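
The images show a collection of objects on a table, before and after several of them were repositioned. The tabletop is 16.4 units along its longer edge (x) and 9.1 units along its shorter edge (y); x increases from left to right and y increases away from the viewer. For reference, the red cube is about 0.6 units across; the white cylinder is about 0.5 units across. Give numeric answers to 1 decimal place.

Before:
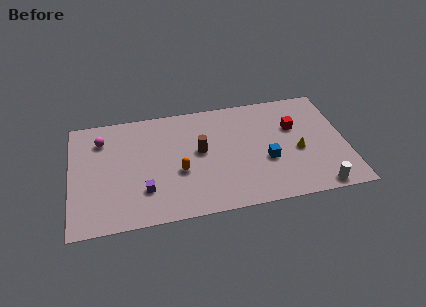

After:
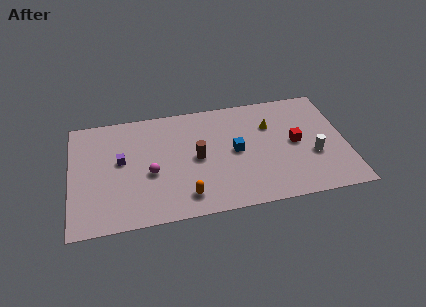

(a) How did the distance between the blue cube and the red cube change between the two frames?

+0.6

They were about 3.0 units apart before and 3.6 after — 0.6 units further apart.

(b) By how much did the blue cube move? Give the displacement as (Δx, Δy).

(-1.8, 1.1)

The blue cube started near (11.6, 3.5) and ended near (9.8, 4.6).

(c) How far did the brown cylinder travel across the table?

0.5

The brown cylinder moved from about (7.7, 5.0) to (7.5, 4.5), a distance of √(0.2² + 0.5²) ≈ 0.5.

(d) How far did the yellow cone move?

2.8

The yellow cone moved from about (13.5, 3.9) to (12.0, 6.3), a distance of √(1.5² + 2.4²) ≈ 2.8.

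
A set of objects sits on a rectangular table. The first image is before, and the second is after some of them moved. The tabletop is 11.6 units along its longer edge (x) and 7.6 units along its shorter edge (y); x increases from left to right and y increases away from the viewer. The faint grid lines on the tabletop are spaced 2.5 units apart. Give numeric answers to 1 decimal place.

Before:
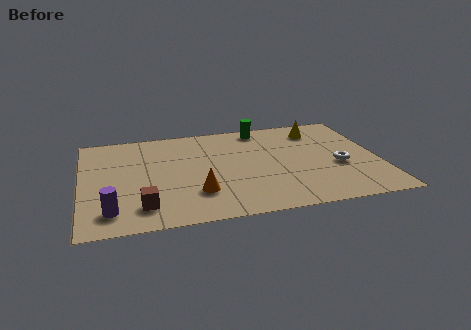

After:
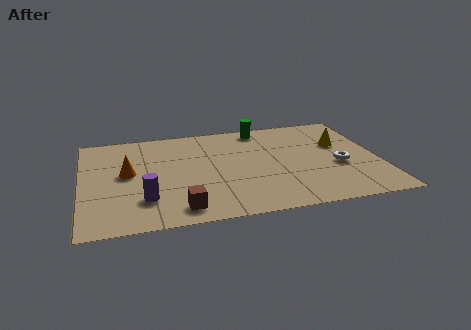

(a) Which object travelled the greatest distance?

the orange cone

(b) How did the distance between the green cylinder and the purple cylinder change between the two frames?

-1.4

Before: roughly 8.1 units apart; after: 6.7. That's 1.4 units closer together.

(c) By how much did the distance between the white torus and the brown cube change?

-1.3

Before: roughly 7.9 units apart; after: 6.6. That's 1.3 units closer together.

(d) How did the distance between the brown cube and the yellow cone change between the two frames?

-1.0

The distance was about 8.5 in the first image and 7.5 in the second, so they moved 1.0 units closer together.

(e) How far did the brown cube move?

1.5

The brown cube moved from about (2.3, 1.5) to (3.7, 1.1), a distance of √(1.4² + 0.4²) ≈ 1.5.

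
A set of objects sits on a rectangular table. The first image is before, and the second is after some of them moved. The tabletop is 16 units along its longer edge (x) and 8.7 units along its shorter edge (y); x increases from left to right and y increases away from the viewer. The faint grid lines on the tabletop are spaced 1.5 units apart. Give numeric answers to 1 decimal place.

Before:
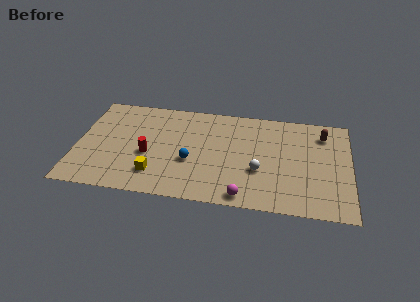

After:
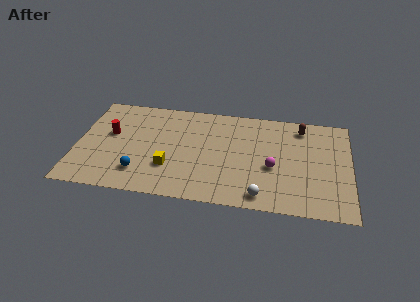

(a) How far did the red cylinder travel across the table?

2.7

The red cylinder was near (4.2, 3.6) before and (1.9, 5.1) after, so it travelled √(2.3² + 1.5²) ≈ 2.7 units.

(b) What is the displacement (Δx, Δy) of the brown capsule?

(-1.3, 0.4)

The brown capsule started near (14.4, 6.9) and ended near (13.1, 7.3).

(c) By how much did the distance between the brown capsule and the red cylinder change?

+0.7

Before: roughly 10.7 units apart; after: 11.4. That's 0.7 units further apart.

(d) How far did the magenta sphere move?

3.1

The magenta sphere moved from about (9.9, 0.9) to (11.5, 3.6), a distance of √(1.6² + 2.7²) ≈ 3.1.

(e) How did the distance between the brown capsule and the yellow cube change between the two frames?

-2.0

Before: roughly 10.9 units apart; after: 8.9. That's 2.0 units closer together.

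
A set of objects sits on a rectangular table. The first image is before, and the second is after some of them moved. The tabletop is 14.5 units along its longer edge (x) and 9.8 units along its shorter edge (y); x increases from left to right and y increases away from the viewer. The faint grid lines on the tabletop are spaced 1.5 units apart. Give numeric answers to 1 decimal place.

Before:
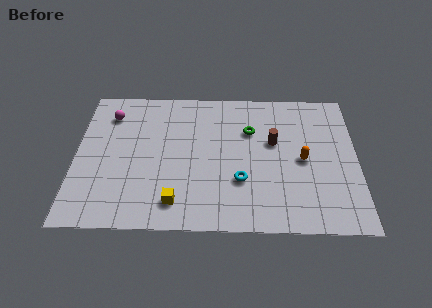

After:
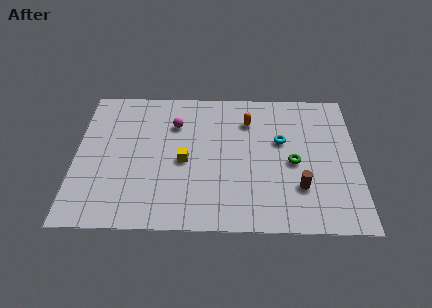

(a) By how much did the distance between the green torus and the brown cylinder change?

+0.3

The distance was about 1.4 in the first image and 1.7 in the second, so they moved 0.3 units further apart.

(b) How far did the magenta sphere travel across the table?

3.5

The magenta sphere was near (1.7, 7.7) before and (5.1, 7.1) after, so it travelled √(3.4² + 0.6²) ≈ 3.5 units.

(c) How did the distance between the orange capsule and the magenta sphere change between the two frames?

-6.6

Before: roughly 10.4 units apart; after: 3.8. That's 6.6 units closer together.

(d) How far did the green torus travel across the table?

3.1

The green torus moved from about (9.0, 6.7) to (11.2, 4.5), a distance of √(2.2² + 2.2²) ≈ 3.1.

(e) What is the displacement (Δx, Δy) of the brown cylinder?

(1.3, -3.1)

The brown cylinder was at about (10.2, 5.9) and moved to about (11.5, 2.8).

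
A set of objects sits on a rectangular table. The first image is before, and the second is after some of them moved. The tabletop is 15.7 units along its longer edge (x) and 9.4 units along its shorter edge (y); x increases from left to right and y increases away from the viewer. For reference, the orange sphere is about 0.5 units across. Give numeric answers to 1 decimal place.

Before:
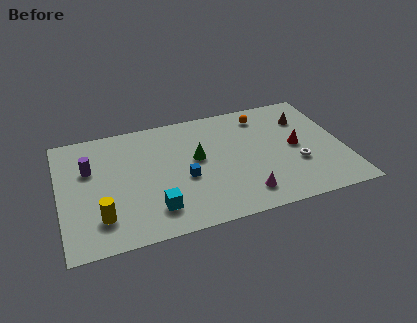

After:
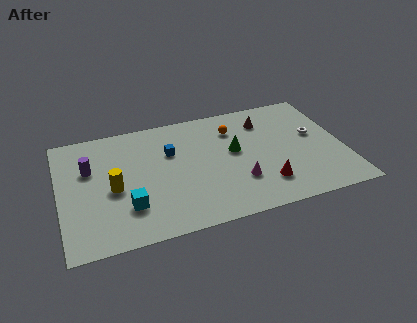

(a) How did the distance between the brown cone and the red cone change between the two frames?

+2.8

The distance was about 2.3 in the first image and 5.1 in the second, so they moved 2.8 units further apart.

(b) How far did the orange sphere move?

1.8

The orange sphere moved from about (11.5, 7.8) to (9.8, 7.1), a distance of √(1.7² + 0.7²) ≈ 1.8.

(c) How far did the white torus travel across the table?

2.4

The white torus was near (13.0, 3.3) before and (14.2, 5.4) after, so it travelled √(1.2² + 2.1²) ≈ 2.4 units.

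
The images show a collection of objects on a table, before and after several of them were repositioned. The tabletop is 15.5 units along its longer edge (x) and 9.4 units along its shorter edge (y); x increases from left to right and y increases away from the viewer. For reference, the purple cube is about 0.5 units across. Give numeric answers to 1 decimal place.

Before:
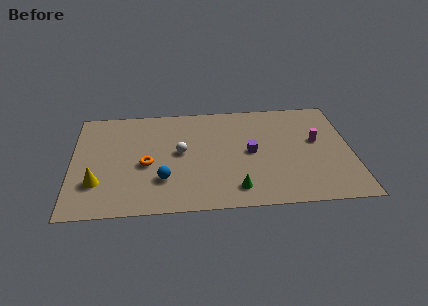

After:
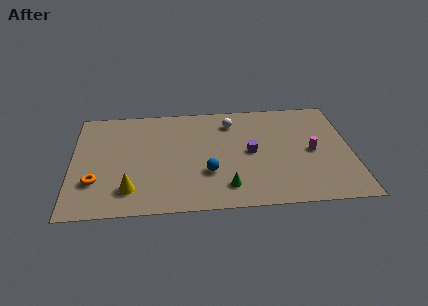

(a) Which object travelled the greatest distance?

the white sphere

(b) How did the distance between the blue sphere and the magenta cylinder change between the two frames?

-3.0

Before: roughly 9.0 units apart; after: 6.0. That's 3.0 units closer together.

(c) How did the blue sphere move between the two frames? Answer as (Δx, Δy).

(2.5, 0.4)

From the two frames, the blue sphere sits at roughly (5.0, 2.7) before and (7.5, 3.1) after.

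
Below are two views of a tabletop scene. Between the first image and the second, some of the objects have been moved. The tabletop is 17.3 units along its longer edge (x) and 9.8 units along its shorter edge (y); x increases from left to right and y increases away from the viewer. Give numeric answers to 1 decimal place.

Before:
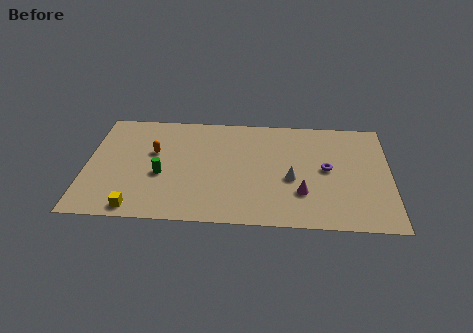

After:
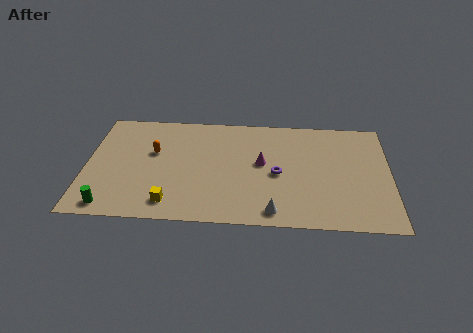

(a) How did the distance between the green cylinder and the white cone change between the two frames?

+1.8

They were about 7.4 units apart before and 9.2 after — 1.8 units further apart.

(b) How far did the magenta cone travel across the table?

3.4

The magenta cone moved from about (12.3, 2.9) to (10.0, 5.4), a distance of √(2.3² + 2.5²) ≈ 3.4.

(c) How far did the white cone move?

3.1

From (11.7, 4.1) to (10.7, 1.2), the white cone covered √(1.0² + 2.9²) ≈ 3.1 units.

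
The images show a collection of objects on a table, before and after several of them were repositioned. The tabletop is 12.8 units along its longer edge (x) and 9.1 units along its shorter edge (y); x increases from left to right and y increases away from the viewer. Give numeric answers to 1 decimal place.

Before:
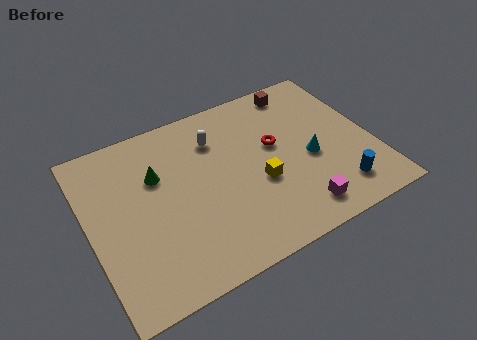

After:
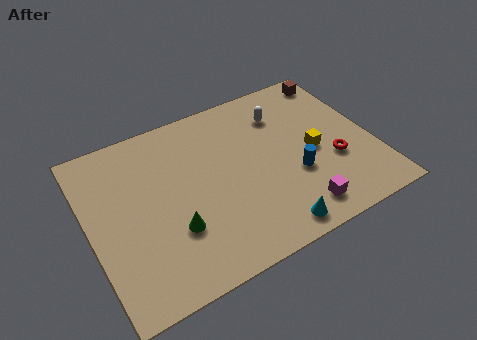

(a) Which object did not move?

the magenta cube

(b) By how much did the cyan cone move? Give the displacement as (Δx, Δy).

(-2.3, -2.9)

The cyan cone started near (9.9, 3.9) and ended near (7.6, 1.0).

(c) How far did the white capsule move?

3.1

The white capsule was near (6.0, 6.8) before and (9.1, 6.9) after, so it travelled √(3.1² + 0.1²) ≈ 3.1 units.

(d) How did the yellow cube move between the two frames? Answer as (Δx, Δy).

(2.6, 0.6)

The yellow cube was at about (7.5, 3.6) and moved to about (10.1, 4.2).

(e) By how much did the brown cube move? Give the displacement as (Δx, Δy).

(1.8, 0.0)

The brown cube started near (10.1, 8.0) and ended near (11.9, 8.0).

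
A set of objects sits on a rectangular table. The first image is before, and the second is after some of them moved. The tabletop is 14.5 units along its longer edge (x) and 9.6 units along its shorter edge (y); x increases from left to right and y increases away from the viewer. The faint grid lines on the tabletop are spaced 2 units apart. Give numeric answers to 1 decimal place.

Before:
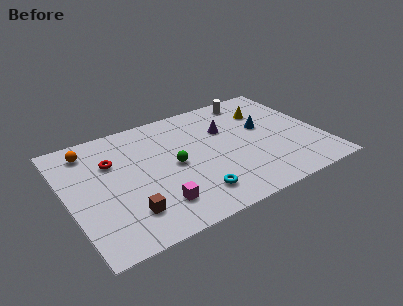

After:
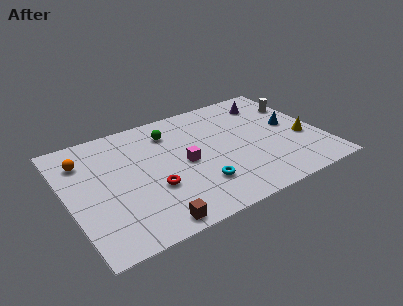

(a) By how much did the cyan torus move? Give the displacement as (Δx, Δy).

(0.4, 0.6)

The cyan torus was at about (6.7, 1.9) and moved to about (7.1, 2.5).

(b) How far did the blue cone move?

1.6

The blue cone moved from about (11.4, 5.6) to (12.9, 5.1), a distance of √(1.5² + 0.5²) ≈ 1.6.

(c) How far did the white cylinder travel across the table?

3.0

The white cylinder moved from about (11.2, 8.4) to (13.7, 6.8), a distance of √(2.5² + 1.6²) ≈ 3.0.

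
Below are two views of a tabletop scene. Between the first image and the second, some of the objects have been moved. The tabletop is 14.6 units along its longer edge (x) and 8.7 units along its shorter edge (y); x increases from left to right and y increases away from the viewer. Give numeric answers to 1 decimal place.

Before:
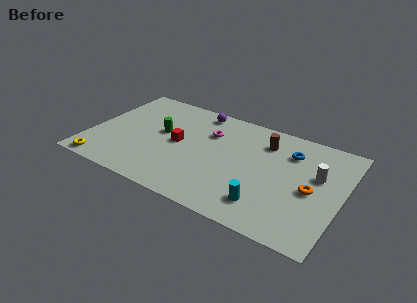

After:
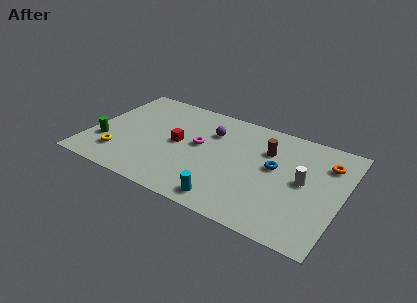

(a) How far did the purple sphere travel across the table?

1.8

From (5.8, 7.7) to (6.8, 6.2), the purple sphere covered √(1.0² + 1.5²) ≈ 1.8 units.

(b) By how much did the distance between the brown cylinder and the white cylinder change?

-0.7

Before: roughly 3.5 units apart; after: 2.8. That's 0.7 units closer together.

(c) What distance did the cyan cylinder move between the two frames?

2.2

The cyan cylinder moved from about (10.6, 1.8) to (8.5, 1.1), a distance of √(2.1² + 0.7²) ≈ 2.2.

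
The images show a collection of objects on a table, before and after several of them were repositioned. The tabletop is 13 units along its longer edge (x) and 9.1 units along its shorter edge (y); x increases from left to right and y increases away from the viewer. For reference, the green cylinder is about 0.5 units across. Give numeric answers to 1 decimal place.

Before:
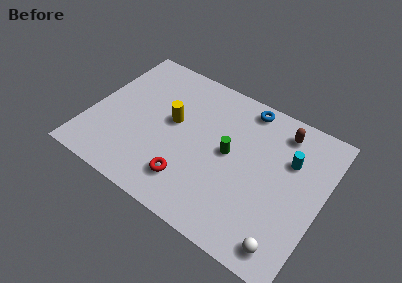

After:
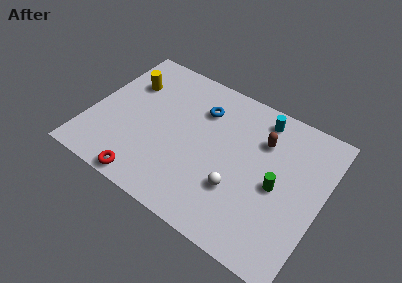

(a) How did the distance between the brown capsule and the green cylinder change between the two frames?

-1.2

The distance was about 3.8 in the first image and 2.6 in the second, so they moved 1.2 units closer together.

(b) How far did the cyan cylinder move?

2.5

The cyan cylinder was near (11.0, 6.1) before and (9.1, 7.8) after, so it travelled √(1.9² + 1.7²) ≈ 2.5 units.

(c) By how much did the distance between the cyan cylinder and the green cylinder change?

+0.4

They were about 3.5 units apart before and 3.9 after — 0.4 units further apart.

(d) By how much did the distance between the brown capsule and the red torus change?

+0.9

The distance was about 7.1 in the first image and 8.0 in the second, so they moved 0.9 units further apart.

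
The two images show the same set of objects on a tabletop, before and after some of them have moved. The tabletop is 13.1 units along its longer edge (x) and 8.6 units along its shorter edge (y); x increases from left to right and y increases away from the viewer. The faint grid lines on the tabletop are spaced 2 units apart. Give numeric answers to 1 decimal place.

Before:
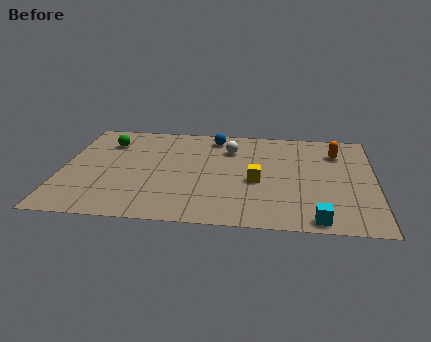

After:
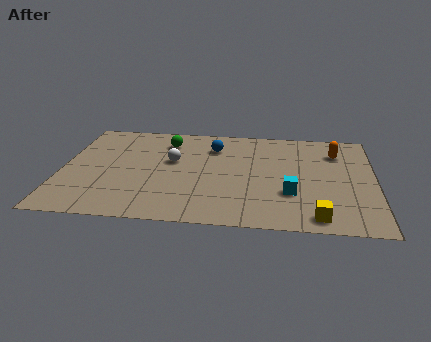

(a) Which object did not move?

the orange capsule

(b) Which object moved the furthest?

the yellow cube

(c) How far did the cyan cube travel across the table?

2.3

The cyan cube moved from about (10.7, 0.8) to (9.6, 2.8), a distance of √(1.1² + 2.0²) ≈ 2.3.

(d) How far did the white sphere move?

2.7

From (7.0, 6.4) to (4.6, 5.1), the white sphere covered √(2.4² + 1.3²) ≈ 2.7 units.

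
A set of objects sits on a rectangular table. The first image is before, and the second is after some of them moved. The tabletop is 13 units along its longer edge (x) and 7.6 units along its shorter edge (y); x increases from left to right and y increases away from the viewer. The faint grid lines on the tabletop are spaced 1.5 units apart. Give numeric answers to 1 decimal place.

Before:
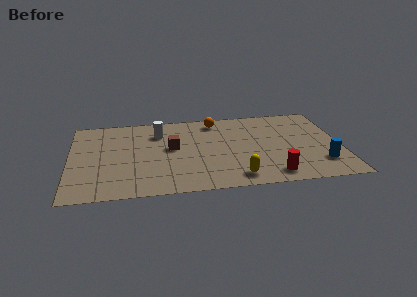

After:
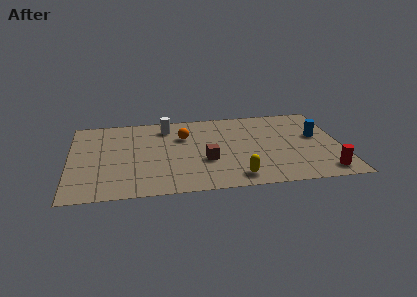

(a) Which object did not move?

the yellow capsule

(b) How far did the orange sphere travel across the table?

2.1

The orange sphere was near (7.1, 6.5) before and (5.5, 5.2) after, so it travelled √(1.6² + 1.3²) ≈ 2.1 units.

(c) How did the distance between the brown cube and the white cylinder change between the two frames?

+2.2

They were about 1.6 units apart before and 3.8 after — 2.2 units further apart.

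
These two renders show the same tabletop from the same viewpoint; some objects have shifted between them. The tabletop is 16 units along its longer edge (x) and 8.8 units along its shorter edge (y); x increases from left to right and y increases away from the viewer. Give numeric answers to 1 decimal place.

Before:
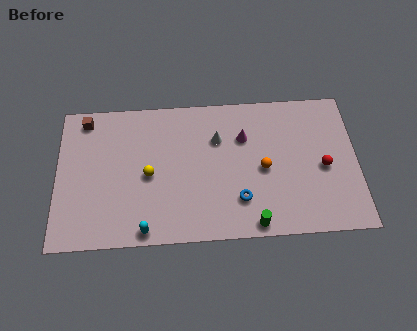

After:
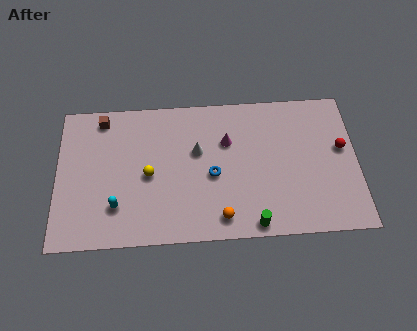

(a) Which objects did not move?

the green cylinder and the yellow sphere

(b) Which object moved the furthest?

the orange sphere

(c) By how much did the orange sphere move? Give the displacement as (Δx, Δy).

(-2.3, -2.8)

The orange sphere was at about (11.0, 4.1) and moved to about (8.7, 1.3).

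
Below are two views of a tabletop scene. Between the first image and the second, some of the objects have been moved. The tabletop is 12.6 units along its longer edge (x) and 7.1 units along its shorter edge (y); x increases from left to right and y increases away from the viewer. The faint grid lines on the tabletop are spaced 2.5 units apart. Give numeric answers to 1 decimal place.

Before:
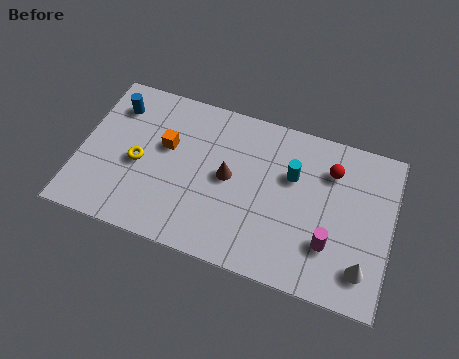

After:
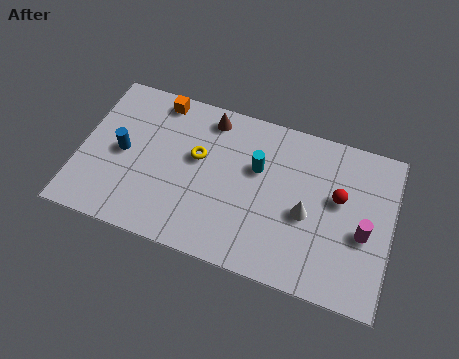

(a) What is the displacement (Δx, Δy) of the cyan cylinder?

(-1.4, -0.1)

The cyan cylinder was at about (8.5, 4.6) and moved to about (7.1, 4.5).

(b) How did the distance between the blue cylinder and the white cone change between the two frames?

-3.6

They were about 11.1 units apart before and 7.5 after — 3.6 units closer together.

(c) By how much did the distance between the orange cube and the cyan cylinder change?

-0.5

Before: roughly 5.1 units apart; after: 4.6. That's 0.5 units closer together.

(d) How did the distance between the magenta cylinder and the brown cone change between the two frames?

+2.7

The distance was about 4.5 in the first image and 7.2 in the second, so they moved 2.7 units further apart.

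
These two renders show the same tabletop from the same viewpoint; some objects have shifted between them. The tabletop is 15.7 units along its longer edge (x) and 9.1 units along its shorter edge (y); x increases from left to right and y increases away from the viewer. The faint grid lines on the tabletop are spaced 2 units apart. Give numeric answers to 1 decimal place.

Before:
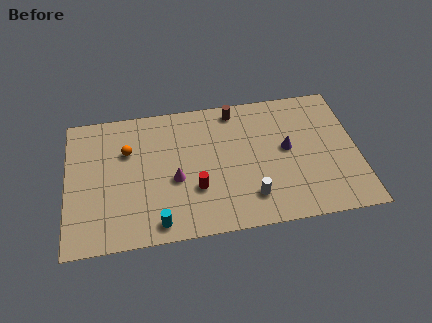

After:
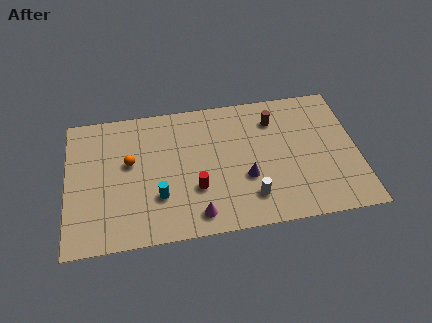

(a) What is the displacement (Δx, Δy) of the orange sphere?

(0.1, -0.8)

From the two frames, the orange sphere sits at roughly (3.3, 6.1) before and (3.4, 5.3) after.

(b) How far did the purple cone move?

2.8

From (11.9, 4.9) to (9.6, 3.3), the purple cone covered √(2.3² + 1.6²) ≈ 2.8 units.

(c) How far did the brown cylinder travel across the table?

2.3

The brown cylinder moved from about (9.2, 8.0) to (11.3, 7.0), a distance of √(2.1² + 1.0²) ≈ 2.3.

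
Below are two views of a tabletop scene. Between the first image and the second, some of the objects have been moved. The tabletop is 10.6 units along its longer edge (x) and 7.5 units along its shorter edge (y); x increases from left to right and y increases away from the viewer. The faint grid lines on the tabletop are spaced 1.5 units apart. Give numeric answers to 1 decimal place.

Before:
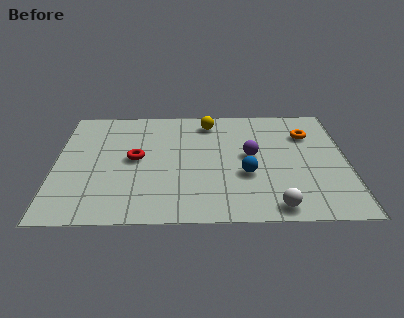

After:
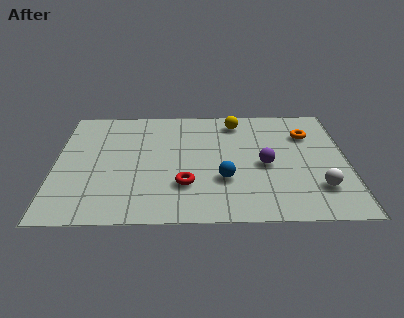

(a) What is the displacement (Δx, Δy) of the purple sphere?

(0.5, -0.6)

The purple sphere started near (7.1, 4.0) and ended near (7.6, 3.4).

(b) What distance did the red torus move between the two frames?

2.5

From (2.9, 3.9) to (4.7, 2.2), the red torus covered √(1.8² + 1.7²) ≈ 2.5 units.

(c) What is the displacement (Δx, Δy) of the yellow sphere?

(1.0, 0.0)

The yellow sphere started near (5.6, 6.3) and ended near (6.6, 6.3).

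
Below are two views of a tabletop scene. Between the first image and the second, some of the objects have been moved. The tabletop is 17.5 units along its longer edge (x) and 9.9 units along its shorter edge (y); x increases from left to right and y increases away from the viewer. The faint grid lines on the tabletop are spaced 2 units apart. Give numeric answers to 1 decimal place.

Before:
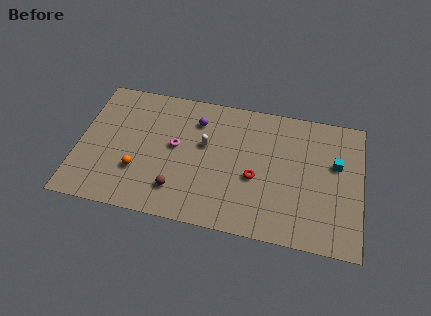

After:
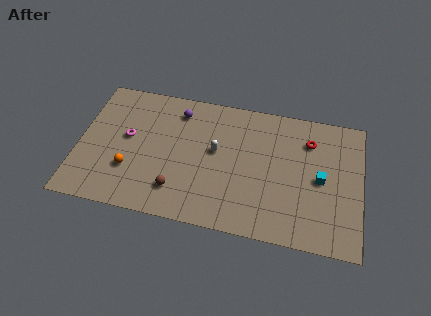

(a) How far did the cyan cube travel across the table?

1.6

The cyan cube moved from about (15.9, 6.1) to (15.0, 4.8), a distance of √(0.9² + 1.3²) ≈ 1.6.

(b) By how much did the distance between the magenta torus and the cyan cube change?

+2.1

They were about 9.9 units apart before and 12.0 after — 2.1 units further apart.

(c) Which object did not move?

the brown sphere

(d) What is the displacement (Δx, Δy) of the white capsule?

(0.7, -0.3)

The white capsule started near (7.8, 5.9) and ended near (8.5, 5.6).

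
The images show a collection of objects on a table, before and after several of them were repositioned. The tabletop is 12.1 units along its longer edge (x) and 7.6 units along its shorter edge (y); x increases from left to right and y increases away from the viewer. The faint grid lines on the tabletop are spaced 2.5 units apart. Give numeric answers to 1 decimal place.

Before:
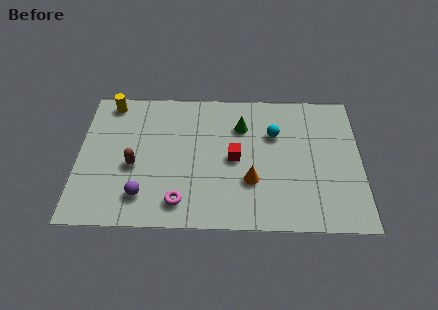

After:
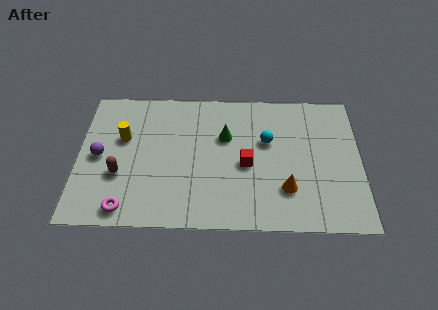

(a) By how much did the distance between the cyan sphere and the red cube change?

-0.6

They were about 2.2 units apart before and 1.6 after — 0.6 units closer together.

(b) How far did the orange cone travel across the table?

1.6

The orange cone moved from about (7.4, 2.5) to (8.9, 2.1), a distance of √(1.5² + 0.4²) ≈ 1.6.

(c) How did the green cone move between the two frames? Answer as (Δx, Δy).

(-0.7, -0.6)

The green cone started near (7.0, 5.5) and ended near (6.3, 4.9).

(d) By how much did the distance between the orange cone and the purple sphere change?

+3.5

The distance was about 4.7 in the first image and 8.2 in the second, so they moved 3.5 units further apart.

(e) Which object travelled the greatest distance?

the purple sphere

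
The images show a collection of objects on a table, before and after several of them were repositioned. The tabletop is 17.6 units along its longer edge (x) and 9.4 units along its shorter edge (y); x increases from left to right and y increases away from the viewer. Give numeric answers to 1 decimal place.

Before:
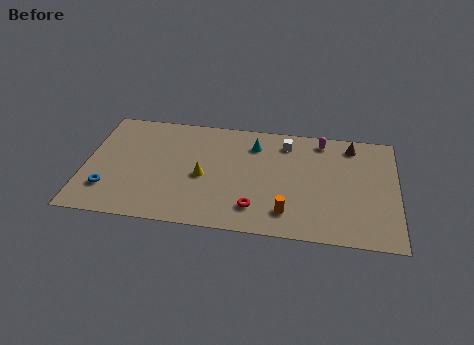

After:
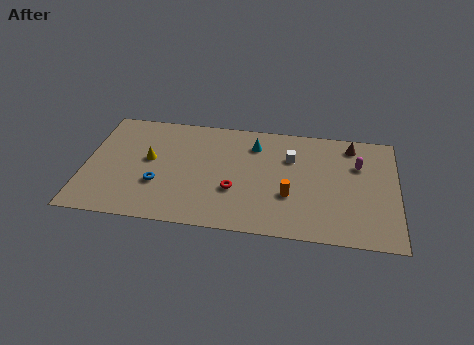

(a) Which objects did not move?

the cyan cone and the brown cone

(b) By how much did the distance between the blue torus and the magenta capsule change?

-1.6

Before: roughly 13.2 units apart; after: 11.6. That's 1.6 units closer together.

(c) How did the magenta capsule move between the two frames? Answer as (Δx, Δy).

(2.1, -1.8)

From the two frames, the magenta capsule sits at roughly (13.3, 8.2) before and (15.4, 6.4) after.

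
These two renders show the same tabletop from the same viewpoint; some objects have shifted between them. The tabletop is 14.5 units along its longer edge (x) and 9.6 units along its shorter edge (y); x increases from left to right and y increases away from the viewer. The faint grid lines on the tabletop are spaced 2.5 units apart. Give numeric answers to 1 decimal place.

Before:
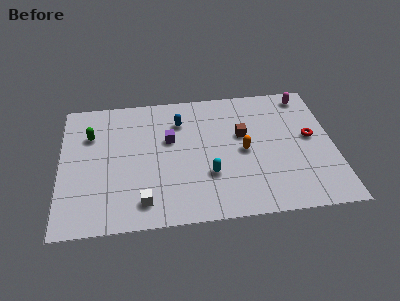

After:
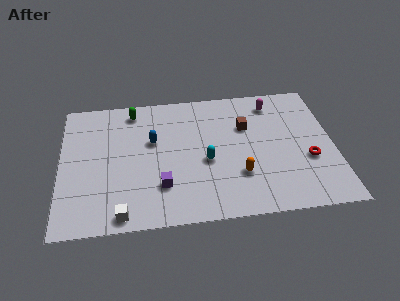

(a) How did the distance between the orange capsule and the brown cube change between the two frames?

+2.3

The distance was about 1.2 in the first image and 3.5 in the second, so they moved 2.3 units further apart.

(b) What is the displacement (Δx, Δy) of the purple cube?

(-0.5, -3.3)

From the two frames, the purple cube sits at roughly (5.8, 5.9) before and (5.3, 2.6) after.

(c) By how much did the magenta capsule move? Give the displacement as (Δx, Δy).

(-1.8, -0.4)

The magenta capsule was at about (13.2, 8.4) and moved to about (11.4, 8.0).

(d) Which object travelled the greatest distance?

the purple cube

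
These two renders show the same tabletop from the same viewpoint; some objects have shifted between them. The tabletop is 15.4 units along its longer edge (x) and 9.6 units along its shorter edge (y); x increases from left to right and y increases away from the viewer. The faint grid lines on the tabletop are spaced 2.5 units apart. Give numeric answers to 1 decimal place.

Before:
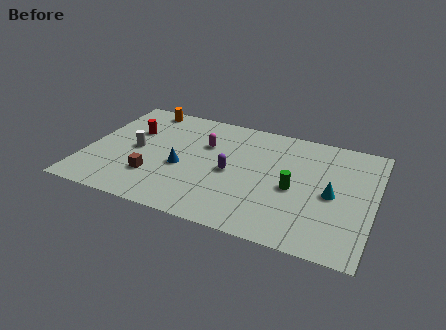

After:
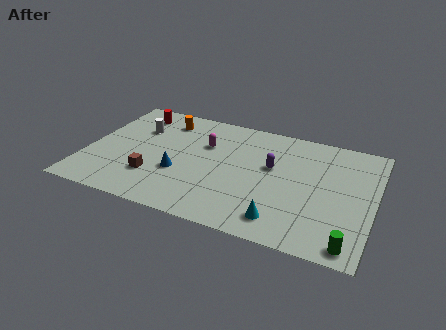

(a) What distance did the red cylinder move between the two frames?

1.7

The red cylinder was near (2.2, 6.3) before and (2.1, 8.0) after, so it travelled √(0.1² + 1.7²) ≈ 1.7 units.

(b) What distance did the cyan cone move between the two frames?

3.8

The cyan cone was near (13.2, 4.5) before and (10.8, 1.6) after, so it travelled √(2.4² + 2.9²) ≈ 3.8 units.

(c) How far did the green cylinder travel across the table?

4.6

From (11.2, 4.3) to (14.4, 1.0), the green cylinder covered √(3.2² + 3.3²) ≈ 4.6 units.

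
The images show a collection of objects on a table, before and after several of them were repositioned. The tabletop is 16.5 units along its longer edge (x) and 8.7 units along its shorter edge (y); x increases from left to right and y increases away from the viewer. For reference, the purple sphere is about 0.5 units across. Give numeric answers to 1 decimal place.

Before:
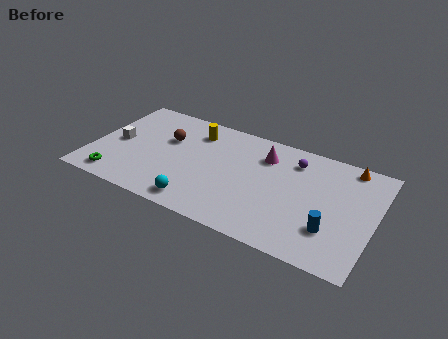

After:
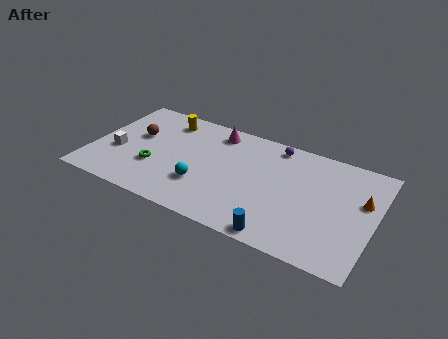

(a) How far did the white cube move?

0.8

From (1.4, 4.2) to (1.5, 3.4), the white cube covered √(0.1² + 0.8²) ≈ 0.8 units.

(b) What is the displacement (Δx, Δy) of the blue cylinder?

(-2.7, -1.7)

The blue cylinder was at about (14.2, 2.5) and moved to about (11.5, 0.8).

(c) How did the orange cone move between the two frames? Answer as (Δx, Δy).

(1.0, -2.4)

The orange cone started near (14.7, 7.8) and ended near (15.7, 5.4).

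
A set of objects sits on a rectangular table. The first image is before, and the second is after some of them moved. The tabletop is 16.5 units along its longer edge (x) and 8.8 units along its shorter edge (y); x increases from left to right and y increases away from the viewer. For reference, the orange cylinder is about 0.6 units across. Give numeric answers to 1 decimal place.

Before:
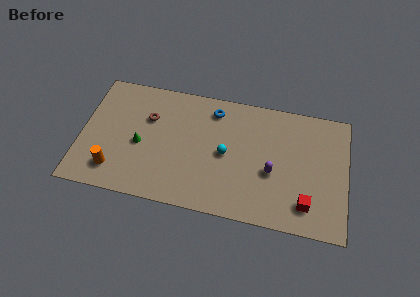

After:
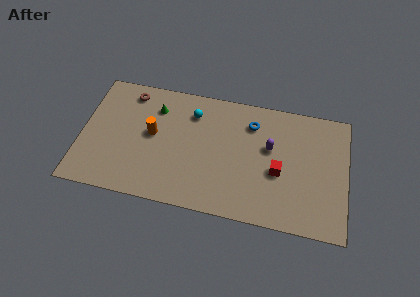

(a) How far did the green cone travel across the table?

2.9

The green cone was near (3.7, 3.9) before and (4.5, 6.7) after, so it travelled √(0.8² + 2.8²) ≈ 2.9 units.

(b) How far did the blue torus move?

2.5

The blue torus was near (8.1, 7.3) before and (10.5, 6.8) after, so it travelled √(2.4² + 0.5²) ≈ 2.5 units.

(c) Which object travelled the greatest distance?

the orange cylinder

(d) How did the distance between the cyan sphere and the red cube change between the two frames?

+0.6

Before: roughly 5.7 units apart; after: 6.3. That's 0.6 units further apart.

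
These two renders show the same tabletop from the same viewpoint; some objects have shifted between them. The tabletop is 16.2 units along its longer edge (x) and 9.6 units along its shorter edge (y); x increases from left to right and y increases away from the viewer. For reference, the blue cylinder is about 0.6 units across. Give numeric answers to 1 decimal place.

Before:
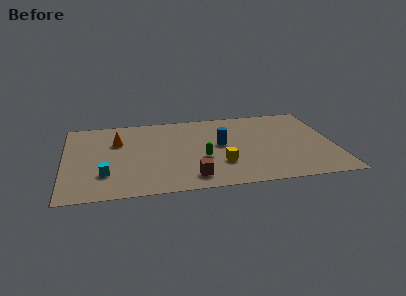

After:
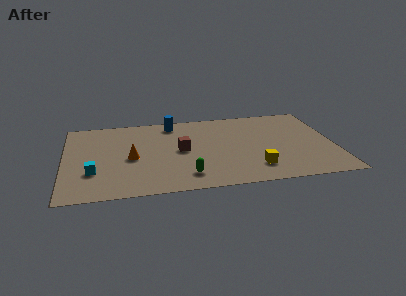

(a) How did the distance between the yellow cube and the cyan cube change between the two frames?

+2.7

Before: roughly 6.9 units apart; after: 9.6. That's 2.7 units further apart.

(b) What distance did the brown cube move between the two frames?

3.3

The brown cube moved from about (7.5, 1.6) to (7.0, 4.9), a distance of √(0.5² + 3.3²) ≈ 3.3.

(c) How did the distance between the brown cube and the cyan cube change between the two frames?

+0.4

The distance was about 5.2 in the first image and 5.6 in the second, so they moved 0.4 units further apart.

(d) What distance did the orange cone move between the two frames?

2.2

The orange cone was near (3.2, 6.5) before and (4.0, 4.4) after, so it travelled √(0.8² + 2.1²) ≈ 2.2 units.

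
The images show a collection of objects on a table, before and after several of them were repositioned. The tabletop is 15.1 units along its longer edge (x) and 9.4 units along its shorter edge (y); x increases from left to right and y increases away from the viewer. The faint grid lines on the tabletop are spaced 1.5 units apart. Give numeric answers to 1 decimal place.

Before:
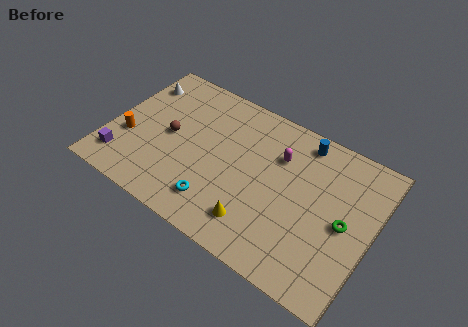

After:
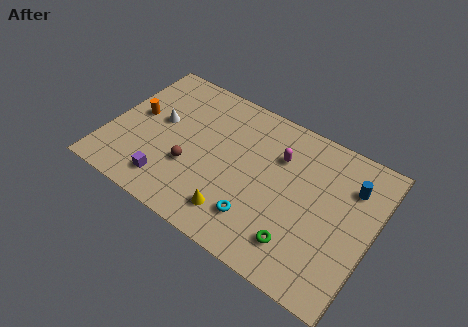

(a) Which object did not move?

the magenta capsule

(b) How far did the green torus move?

3.3

From (13.6, 4.5) to (11.4, 2.0), the green torus covered √(2.2² + 2.5²) ≈ 3.3 units.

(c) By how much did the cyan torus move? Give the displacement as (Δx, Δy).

(2.3, 0.3)

The cyan torus started near (6.7, 1.9) and ended near (9.0, 2.2).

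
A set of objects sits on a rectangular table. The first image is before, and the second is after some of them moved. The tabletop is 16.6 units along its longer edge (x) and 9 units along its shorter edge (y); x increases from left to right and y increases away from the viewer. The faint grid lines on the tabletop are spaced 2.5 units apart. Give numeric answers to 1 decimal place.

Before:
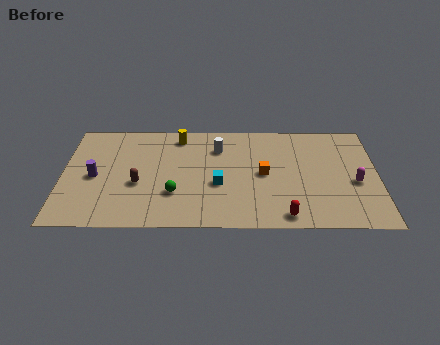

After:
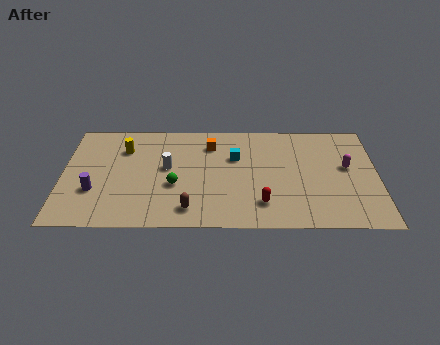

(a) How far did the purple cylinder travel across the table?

1.2

The purple cylinder moved from about (1.7, 4.2) to (1.7, 3.0), a distance of √(0.0² + 1.2²) ≈ 1.2.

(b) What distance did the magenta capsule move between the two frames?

1.4

From (15.4, 3.8) to (15.0, 5.1), the magenta capsule covered √(0.4² + 1.3²) ≈ 1.4 units.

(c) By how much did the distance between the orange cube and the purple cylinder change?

-1.6

They were about 8.9 units apart before and 7.3 after — 1.6 units closer together.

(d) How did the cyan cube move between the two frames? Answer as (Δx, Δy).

(0.9, 2.3)

The cyan cube started near (8.2, 3.6) and ended near (9.1, 5.9).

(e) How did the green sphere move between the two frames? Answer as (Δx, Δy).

(0.0, 0.7)

The green sphere was at about (5.9, 2.8) and moved to about (5.9, 3.5).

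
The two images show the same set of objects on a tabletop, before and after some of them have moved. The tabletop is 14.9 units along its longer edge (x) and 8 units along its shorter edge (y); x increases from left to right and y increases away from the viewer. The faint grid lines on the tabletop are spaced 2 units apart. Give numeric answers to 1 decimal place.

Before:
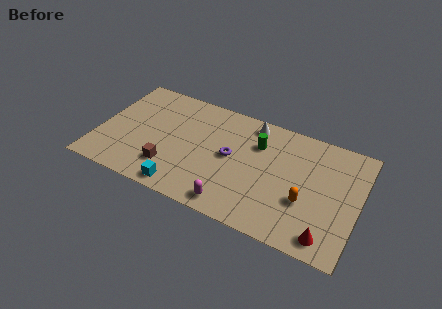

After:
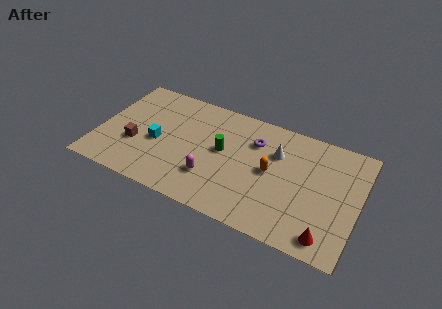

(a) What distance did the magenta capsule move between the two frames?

1.9

The magenta capsule was near (8.1, 1.0) before and (6.7, 2.3) after, so it travelled √(1.4² + 1.3²) ≈ 1.9 units.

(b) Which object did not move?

the red cone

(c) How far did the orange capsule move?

2.4

The orange capsule moved from about (12.0, 2.9) to (9.9, 4.1), a distance of √(2.1² + 1.2²) ≈ 2.4.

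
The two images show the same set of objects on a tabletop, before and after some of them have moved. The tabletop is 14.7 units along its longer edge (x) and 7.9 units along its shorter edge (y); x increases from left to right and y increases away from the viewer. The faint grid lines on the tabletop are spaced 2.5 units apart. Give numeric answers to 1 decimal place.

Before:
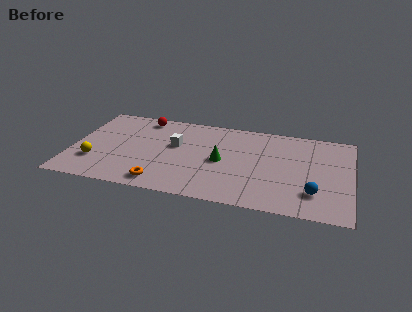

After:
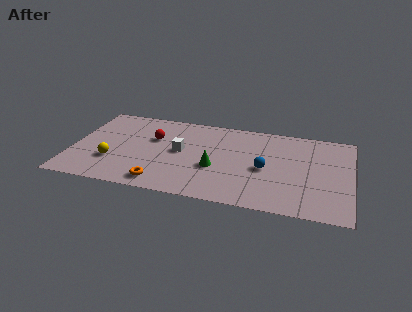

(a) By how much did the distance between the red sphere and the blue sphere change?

-4.3

The distance was about 10.5 in the first image and 6.2 in the second, so they moved 4.3 units closer together.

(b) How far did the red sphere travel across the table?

1.9

The red sphere moved from about (3.5, 6.9) to (4.2, 5.1), a distance of √(0.7² + 1.8²) ≈ 1.9.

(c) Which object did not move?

the orange torus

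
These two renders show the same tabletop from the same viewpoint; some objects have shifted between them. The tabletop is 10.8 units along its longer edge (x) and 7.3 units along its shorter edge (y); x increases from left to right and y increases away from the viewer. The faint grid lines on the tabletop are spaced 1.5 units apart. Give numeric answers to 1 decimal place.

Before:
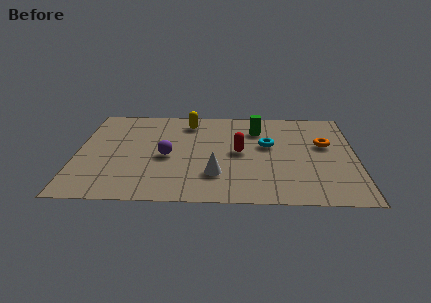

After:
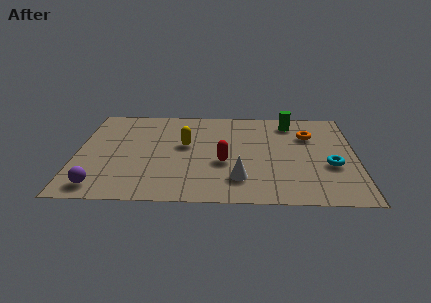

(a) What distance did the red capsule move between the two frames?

1.0

From (6.3, 3.7) to (5.7, 2.9), the red capsule covered √(0.6² + 0.8²) ≈ 1.0 units.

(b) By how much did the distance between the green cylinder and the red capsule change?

+2.2

They were about 1.9 units apart before and 4.1 after — 2.2 units further apart.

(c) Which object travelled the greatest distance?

the purple sphere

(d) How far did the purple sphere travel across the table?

3.4

The purple sphere was near (3.5, 3.3) before and (1.0, 1.0) after, so it travelled √(2.5² + 2.3²) ≈ 3.4 units.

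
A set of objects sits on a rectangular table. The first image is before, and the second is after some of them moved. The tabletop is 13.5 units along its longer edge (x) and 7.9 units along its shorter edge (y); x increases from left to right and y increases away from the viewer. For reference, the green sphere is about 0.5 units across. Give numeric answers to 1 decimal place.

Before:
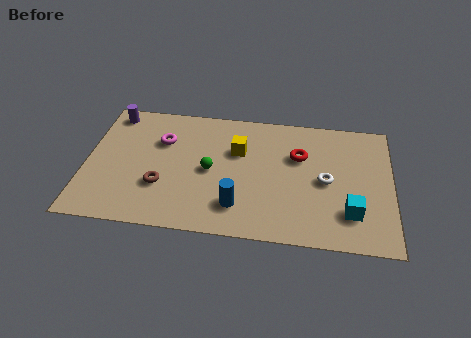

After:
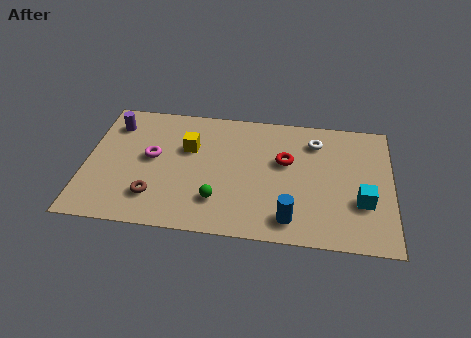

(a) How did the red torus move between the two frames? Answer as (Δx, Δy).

(-0.6, -0.4)

From the two frames, the red torus sits at roughly (9.4, 5.2) before and (8.8, 4.8) after.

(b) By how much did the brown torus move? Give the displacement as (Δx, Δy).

(-0.3, -0.7)

The brown torus was at about (3.4, 2.6) and moved to about (3.1, 1.9).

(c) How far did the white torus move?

2.5

From (10.6, 3.8) to (10.1, 6.2), the white torus covered √(0.5² + 2.4²) ≈ 2.5 units.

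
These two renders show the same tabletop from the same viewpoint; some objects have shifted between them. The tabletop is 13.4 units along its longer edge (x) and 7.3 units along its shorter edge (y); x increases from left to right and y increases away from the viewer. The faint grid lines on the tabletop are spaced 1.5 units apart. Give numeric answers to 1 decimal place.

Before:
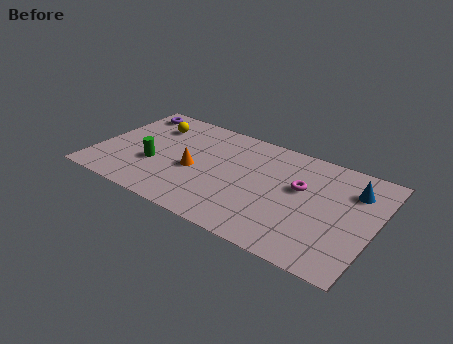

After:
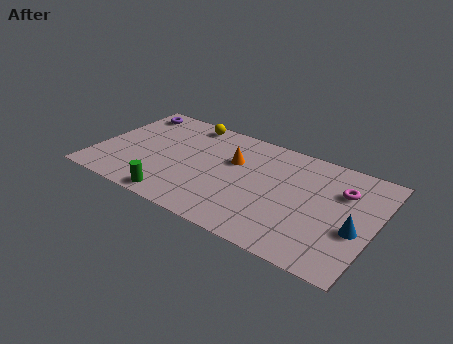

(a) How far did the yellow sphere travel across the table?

1.9

From (2.3, 5.5) to (3.9, 6.5), the yellow sphere covered √(1.6² + 1.0²) ≈ 1.9 units.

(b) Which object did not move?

the purple torus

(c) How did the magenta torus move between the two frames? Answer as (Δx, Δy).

(1.9, 0.7)

The magenta torus started near (9.8, 4.4) and ended near (11.7, 5.1).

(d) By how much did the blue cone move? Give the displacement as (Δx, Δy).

(0.4, -2.5)

From the two frames, the blue cone sits at roughly (12.2, 5.4) before and (12.6, 2.9) after.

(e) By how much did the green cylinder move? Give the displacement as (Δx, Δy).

(1.4, -1.9)

The green cylinder started near (2.9, 2.7) and ended near (4.3, 0.8).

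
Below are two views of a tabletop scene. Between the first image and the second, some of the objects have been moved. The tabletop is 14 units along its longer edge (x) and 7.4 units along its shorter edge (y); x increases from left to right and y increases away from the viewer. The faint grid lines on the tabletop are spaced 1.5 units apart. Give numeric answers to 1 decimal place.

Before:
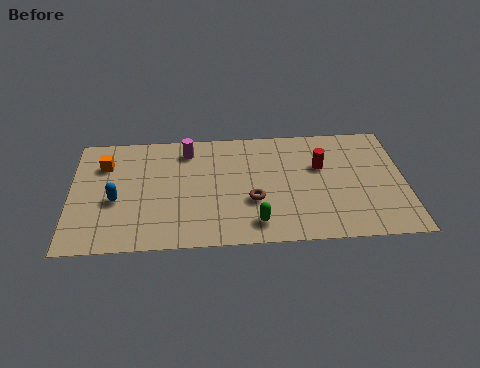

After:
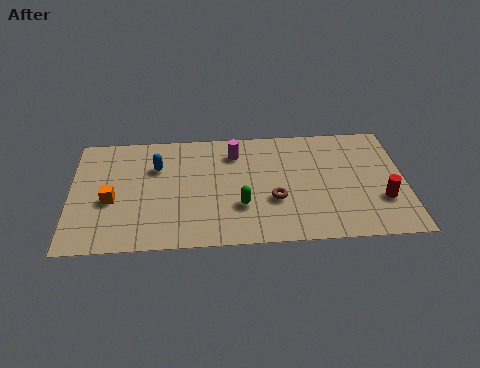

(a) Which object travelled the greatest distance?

the red cylinder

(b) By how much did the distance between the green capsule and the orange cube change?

-2.1

Before: roughly 7.5 units apart; after: 5.4. That's 2.1 units closer together.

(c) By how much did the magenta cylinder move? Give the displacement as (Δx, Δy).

(2.0, -0.3)

The magenta cylinder was at about (4.9, 6.1) and moved to about (6.9, 5.8).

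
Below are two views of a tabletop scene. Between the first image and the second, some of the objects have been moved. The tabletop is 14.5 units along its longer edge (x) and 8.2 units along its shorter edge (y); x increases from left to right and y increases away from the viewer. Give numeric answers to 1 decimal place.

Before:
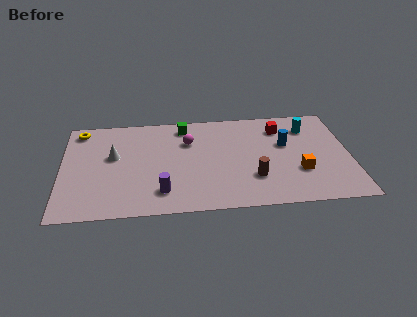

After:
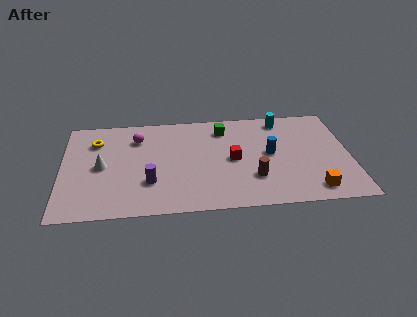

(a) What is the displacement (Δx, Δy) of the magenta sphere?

(-2.6, 0.5)

From the two frames, the magenta sphere sits at roughly (6.4, 5.7) before and (3.8, 6.2) after.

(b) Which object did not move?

the brown cylinder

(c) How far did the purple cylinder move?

1.0

The purple cylinder was near (5.0, 1.7) before and (4.4, 2.5) after, so it travelled √(0.6² + 0.8²) ≈ 1.0 units.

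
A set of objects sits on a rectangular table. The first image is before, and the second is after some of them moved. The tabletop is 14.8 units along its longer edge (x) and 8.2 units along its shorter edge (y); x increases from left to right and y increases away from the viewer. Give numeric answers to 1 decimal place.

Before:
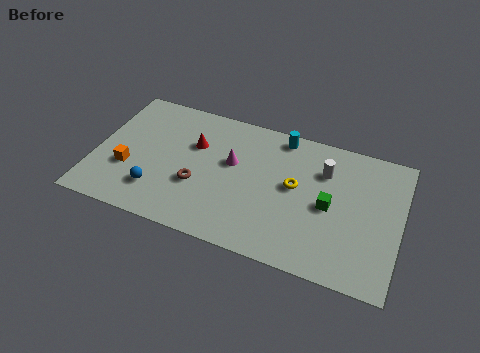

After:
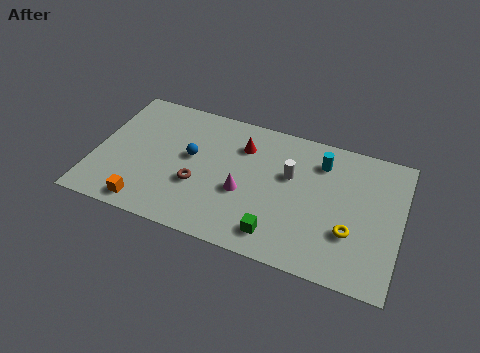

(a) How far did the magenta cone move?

1.7

From (6.6, 4.9) to (7.3, 3.3), the magenta cone covered √(0.7² + 1.6²) ≈ 1.7 units.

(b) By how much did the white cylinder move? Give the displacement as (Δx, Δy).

(-1.6, -0.8)

The white cylinder was at about (11.0, 5.9) and moved to about (9.4, 5.1).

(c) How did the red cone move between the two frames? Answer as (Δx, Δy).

(2.3, 0.7)

The red cone started near (4.7, 5.4) and ended near (7.0, 6.1).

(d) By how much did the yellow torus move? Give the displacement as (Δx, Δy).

(2.8, -1.8)

The yellow torus started near (9.7, 4.5) and ended near (12.5, 2.7).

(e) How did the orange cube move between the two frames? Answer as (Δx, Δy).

(1.1, -1.9)

The orange cube was at about (1.7, 2.9) and moved to about (2.8, 1.0).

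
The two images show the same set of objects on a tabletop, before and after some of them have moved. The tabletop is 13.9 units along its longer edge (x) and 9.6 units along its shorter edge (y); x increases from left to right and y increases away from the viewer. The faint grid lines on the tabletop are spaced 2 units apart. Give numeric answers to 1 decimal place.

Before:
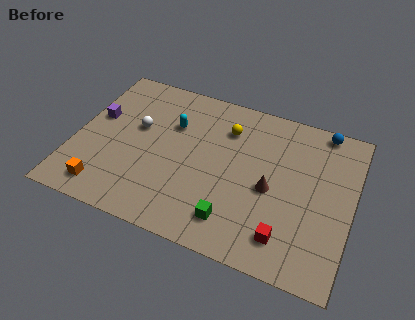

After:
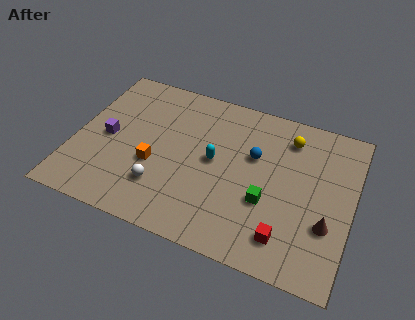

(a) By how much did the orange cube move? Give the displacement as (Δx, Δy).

(2.2, 2.3)

From the two frames, the orange cube sits at roughly (1.9, 1.4) before and (4.1, 3.7) after.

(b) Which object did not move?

the red cube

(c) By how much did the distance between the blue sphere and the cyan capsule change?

-5.6

Before: roughly 7.7 units apart; after: 2.1. That's 5.6 units closer together.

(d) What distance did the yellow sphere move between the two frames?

3.1

From (7.4, 7.2) to (10.5, 7.7), the yellow sphere covered √(3.1² + 0.5²) ≈ 3.1 units.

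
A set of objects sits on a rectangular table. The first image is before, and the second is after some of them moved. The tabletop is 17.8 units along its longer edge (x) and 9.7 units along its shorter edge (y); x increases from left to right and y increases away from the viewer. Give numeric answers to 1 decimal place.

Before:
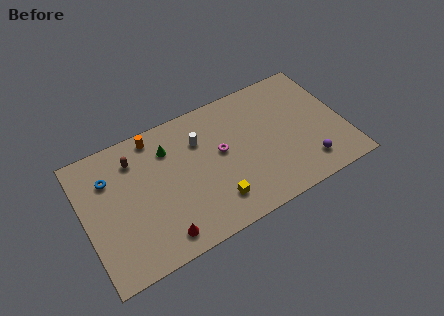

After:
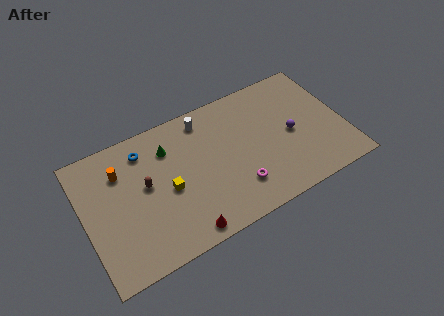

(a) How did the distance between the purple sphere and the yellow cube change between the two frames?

+2.2

They were about 6.4 units apart before and 8.6 after — 2.2 units further apart.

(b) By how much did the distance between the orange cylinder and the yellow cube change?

-3.3

Before: roughly 7.3 units apart; after: 4.0. That's 3.3 units closer together.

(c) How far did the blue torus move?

2.7

The blue torus moved from about (1.9, 7.0) to (4.4, 7.9), a distance of √(2.5² + 0.9²) ≈ 2.7.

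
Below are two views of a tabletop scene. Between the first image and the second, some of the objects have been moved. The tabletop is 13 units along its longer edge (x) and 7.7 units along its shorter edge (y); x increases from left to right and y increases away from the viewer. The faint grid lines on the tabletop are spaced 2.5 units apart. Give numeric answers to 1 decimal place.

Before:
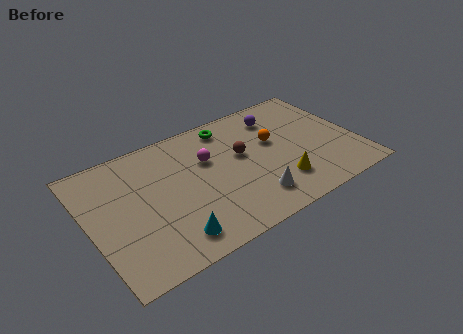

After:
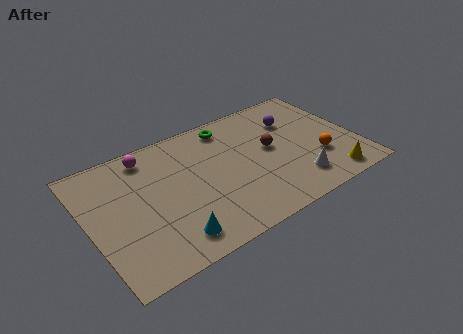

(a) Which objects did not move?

the green torus and the cyan cone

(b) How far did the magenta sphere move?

3.1

From (5.9, 5.0) to (3.2, 6.6), the magenta sphere covered √(2.7² + 1.6²) ≈ 3.1 units.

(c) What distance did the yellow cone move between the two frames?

2.6

From (8.9, 1.9) to (11.3, 1.0), the yellow cone covered √(2.4² + 0.9²) ≈ 2.6 units.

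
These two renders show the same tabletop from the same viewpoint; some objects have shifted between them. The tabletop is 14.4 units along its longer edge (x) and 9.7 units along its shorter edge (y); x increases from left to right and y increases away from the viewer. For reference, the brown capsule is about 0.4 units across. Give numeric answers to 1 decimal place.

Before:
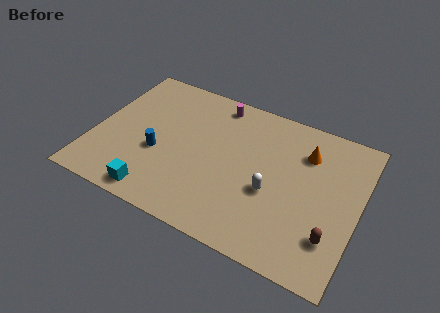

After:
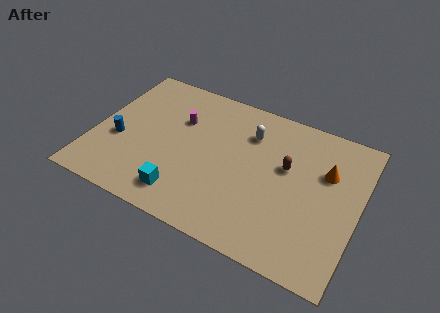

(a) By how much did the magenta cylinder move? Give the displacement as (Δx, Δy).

(-1.8, -2.0)

The magenta cylinder started near (6.2, 8.5) and ended near (4.4, 6.5).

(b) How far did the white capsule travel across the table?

3.7

From (9.8, 3.9) to (8.2, 7.2), the white capsule covered √(1.6² + 3.3²) ≈ 3.7 units.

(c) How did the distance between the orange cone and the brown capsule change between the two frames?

-2.9

Before: roughly 5.1 units apart; after: 2.2. That's 2.9 units closer together.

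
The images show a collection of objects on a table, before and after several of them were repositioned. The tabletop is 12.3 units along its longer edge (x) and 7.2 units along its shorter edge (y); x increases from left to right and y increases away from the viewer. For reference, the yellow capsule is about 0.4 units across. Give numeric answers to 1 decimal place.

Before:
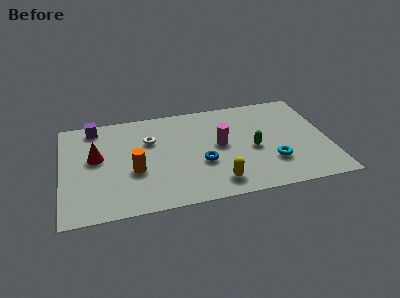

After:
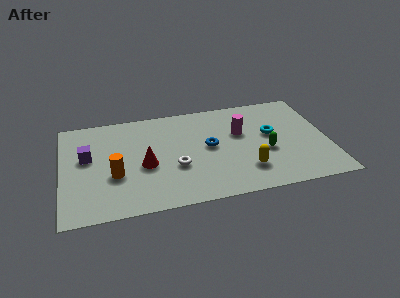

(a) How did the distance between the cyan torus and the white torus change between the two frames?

-1.4

Before: roughly 6.1 units apart; after: 4.7. That's 1.4 units closer together.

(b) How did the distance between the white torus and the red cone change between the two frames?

-1.1

The distance was about 2.6 in the first image and 1.5 in the second, so they moved 1.1 units closer together.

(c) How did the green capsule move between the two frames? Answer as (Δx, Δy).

(0.6, -0.3)

The green capsule was at about (8.8, 3.2) and moved to about (9.4, 2.9).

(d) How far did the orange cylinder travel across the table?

0.9

The orange cylinder moved from about (3.3, 2.8) to (2.4, 2.7), a distance of √(0.9² + 0.1²) ≈ 0.9.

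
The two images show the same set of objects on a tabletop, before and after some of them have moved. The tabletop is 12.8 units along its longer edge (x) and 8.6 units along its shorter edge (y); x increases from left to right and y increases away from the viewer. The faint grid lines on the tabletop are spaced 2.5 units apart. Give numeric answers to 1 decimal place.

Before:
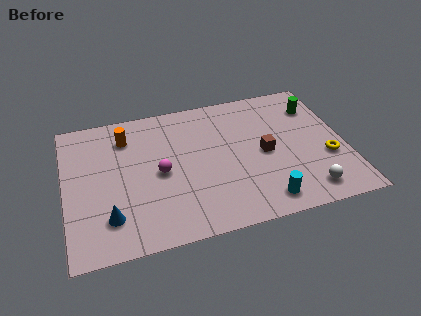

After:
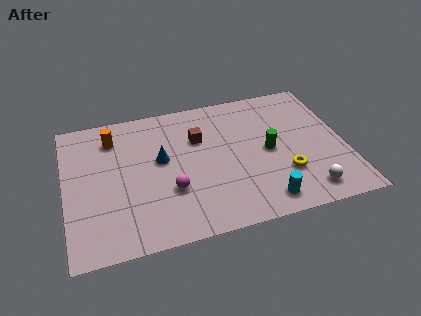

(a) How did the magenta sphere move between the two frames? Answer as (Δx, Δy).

(0.4, -1.2)

The magenta sphere was at about (4.3, 4.1) and moved to about (4.7, 2.9).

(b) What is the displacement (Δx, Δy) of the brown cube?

(-2.9, 1.7)

The brown cube was at about (9.1, 4.1) and moved to about (6.2, 5.8).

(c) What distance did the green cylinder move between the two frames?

3.3

The green cylinder moved from about (11.7, 6.5) to (9.3, 4.2), a distance of √(2.4² + 2.3²) ≈ 3.3.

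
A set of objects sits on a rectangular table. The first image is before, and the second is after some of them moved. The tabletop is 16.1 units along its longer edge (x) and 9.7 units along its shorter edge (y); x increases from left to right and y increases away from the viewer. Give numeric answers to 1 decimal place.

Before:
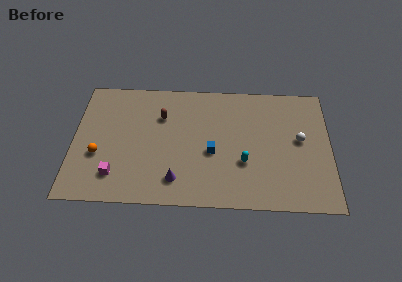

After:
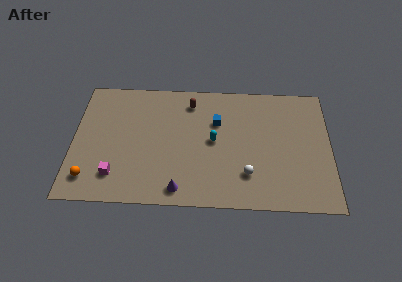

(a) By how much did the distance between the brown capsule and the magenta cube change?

+2.0

They were about 5.5 units apart before and 7.5 after — 2.0 units further apart.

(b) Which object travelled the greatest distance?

the white sphere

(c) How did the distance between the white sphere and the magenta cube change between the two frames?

-3.7

The distance was about 11.9 in the first image and 8.2 in the second, so they moved 3.7 units closer together.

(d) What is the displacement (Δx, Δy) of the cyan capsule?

(-1.9, 1.6)

From the two frames, the cyan capsule sits at roughly (10.7, 3.4) before and (8.8, 5.0) after.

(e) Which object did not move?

the magenta cube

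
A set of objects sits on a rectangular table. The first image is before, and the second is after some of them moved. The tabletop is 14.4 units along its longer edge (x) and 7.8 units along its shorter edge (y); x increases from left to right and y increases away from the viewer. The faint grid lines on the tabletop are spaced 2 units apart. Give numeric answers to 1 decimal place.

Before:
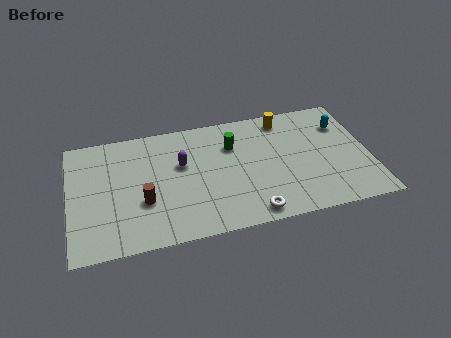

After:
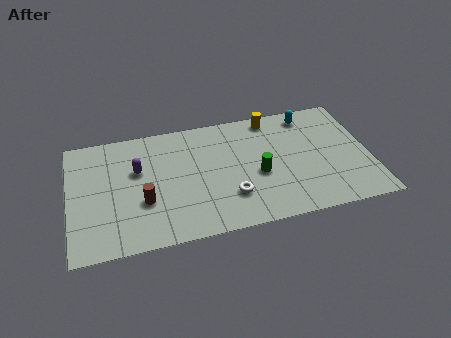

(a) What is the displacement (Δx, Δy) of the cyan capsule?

(-1.6, 1.0)

The cyan capsule started near (13.3, 5.7) and ended near (11.7, 6.7).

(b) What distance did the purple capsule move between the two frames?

2.1

From (5.4, 4.8) to (3.3, 4.9), the purple capsule covered √(2.1² + 0.1²) ≈ 2.1 units.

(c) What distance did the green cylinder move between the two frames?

2.5

From (7.9, 5.5) to (9.0, 3.3), the green cylinder covered √(1.1² + 2.2²) ≈ 2.5 units.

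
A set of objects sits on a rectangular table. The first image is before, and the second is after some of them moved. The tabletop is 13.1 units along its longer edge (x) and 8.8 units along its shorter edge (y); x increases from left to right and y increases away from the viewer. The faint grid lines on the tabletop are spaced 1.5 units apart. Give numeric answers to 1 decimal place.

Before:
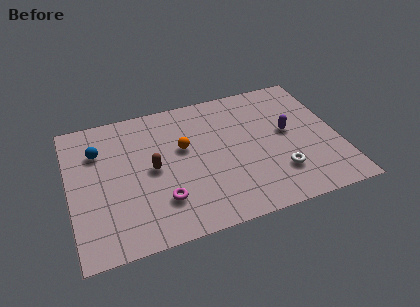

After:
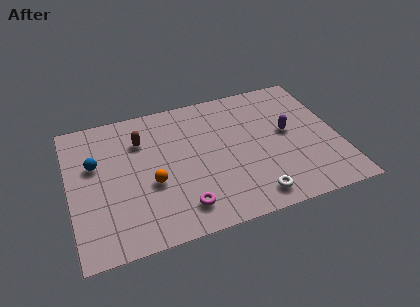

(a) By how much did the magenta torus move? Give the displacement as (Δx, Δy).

(0.9, -0.7)

The magenta torus was at about (4.3, 2.3) and moved to about (5.2, 1.6).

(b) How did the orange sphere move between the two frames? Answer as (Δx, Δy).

(-1.7, -1.8)

The orange sphere was at about (5.6, 5.3) and moved to about (3.9, 3.5).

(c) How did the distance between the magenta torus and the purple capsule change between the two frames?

-0.5

They were about 6.9 units apart before and 6.4 after — 0.5 units closer together.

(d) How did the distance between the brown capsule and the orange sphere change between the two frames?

+1.1

They were about 1.8 units apart before and 2.9 after — 1.1 units further apart.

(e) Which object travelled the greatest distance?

the orange sphere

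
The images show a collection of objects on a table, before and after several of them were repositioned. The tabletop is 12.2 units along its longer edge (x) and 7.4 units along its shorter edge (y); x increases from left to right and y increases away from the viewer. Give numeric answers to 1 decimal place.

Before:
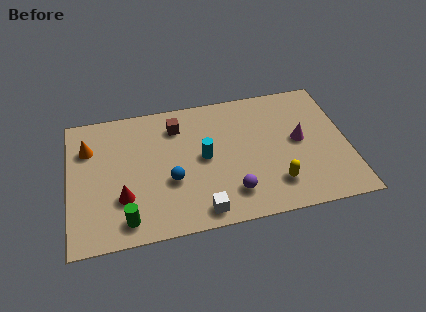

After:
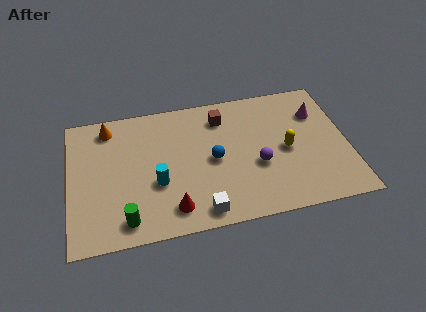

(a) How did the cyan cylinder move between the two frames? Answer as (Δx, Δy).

(-2.1, -1.0)

The cyan cylinder was at about (5.9, 3.8) and moved to about (3.8, 2.8).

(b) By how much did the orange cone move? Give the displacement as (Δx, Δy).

(0.9, 1.0)

From the two frames, the orange cone sits at roughly (0.9, 5.3) before and (1.8, 6.3) after.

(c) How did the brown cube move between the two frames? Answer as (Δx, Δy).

(2.0, 0.1)

The brown cube was at about (4.8, 5.8) and moved to about (6.8, 5.9).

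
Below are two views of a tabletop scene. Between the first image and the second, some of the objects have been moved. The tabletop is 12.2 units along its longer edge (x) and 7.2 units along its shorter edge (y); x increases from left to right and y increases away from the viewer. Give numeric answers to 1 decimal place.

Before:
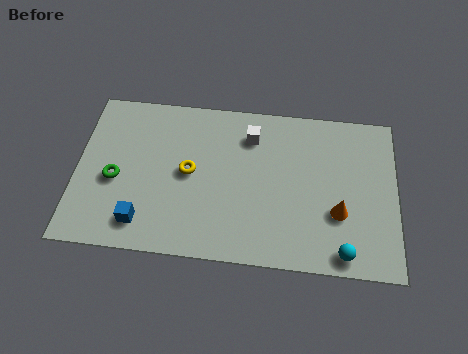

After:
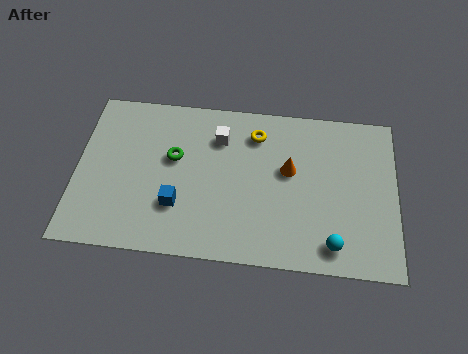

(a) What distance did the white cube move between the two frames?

1.2

From (6.6, 5.6) to (5.4, 5.4), the white cube covered √(1.2² + 0.2²) ≈ 1.2 units.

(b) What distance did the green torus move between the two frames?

2.5

From (1.5, 3.1) to (3.7, 4.3), the green torus covered √(2.2² + 1.2²) ≈ 2.5 units.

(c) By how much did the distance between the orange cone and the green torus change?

-4.1

The distance was about 8.5 in the first image and 4.4 in the second, so they moved 4.1 units closer together.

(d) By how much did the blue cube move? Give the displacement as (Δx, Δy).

(1.3, 0.9)

From the two frames, the blue cube sits at roughly (2.6, 1.3) before and (3.9, 2.2) after.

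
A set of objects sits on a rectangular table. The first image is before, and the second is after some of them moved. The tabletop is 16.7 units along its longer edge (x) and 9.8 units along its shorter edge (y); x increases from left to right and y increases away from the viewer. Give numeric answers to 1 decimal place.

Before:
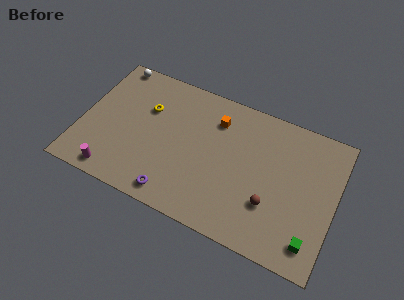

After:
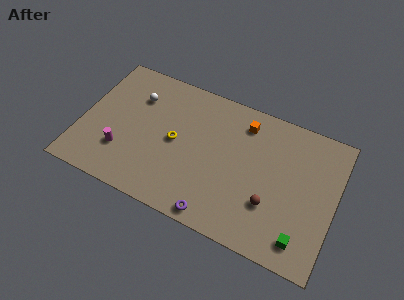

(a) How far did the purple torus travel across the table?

2.8

The purple torus was near (6.6, 1.2) before and (9.4, 0.9) after, so it travelled √(2.8² + 0.3²) ≈ 2.8 units.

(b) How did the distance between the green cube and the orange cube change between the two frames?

-1.2

They were about 9.0 units apart before and 7.8 after — 1.2 units closer together.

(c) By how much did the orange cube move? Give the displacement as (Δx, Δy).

(1.8, 0.5)

The orange cube started near (8.6, 7.5) and ended near (10.4, 8.0).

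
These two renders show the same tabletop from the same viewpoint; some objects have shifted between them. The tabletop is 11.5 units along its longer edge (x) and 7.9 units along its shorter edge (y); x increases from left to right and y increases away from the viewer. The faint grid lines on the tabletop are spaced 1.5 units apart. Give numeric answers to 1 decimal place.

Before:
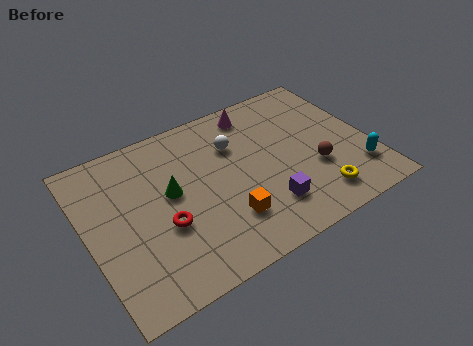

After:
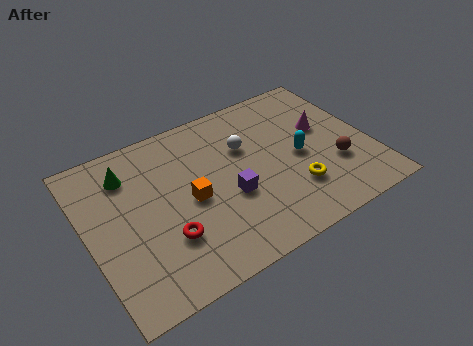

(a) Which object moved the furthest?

the magenta cone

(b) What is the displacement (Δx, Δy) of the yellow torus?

(-0.8, 0.8)

From the two frames, the yellow torus sits at roughly (8.9, 1.4) before and (8.1, 2.2) after.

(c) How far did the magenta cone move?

3.3

The magenta cone was near (7.3, 6.8) before and (9.8, 4.7) after, so it travelled √(2.5² + 2.1²) ≈ 3.3 units.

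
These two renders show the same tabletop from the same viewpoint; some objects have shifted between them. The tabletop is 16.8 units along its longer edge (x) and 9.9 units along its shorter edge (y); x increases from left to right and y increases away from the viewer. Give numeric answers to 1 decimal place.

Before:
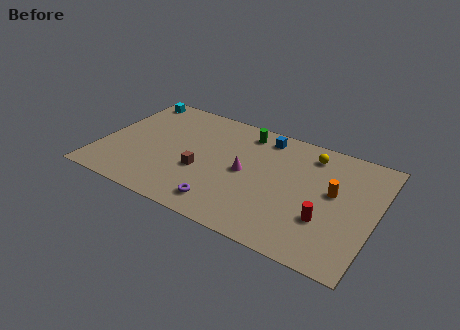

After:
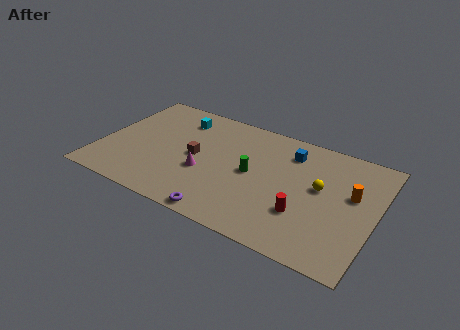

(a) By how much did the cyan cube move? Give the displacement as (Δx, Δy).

(3.1, -0.9)

The cyan cube was at about (1.2, 8.8) and moved to about (4.3, 7.9).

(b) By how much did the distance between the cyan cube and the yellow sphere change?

-1.9

They were about 11.3 units apart before and 9.4 after — 1.9 units closer together.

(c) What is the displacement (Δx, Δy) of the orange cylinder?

(1.1, 0.3)

The orange cylinder was at about (14.2, 5.6) and moved to about (15.3, 5.9).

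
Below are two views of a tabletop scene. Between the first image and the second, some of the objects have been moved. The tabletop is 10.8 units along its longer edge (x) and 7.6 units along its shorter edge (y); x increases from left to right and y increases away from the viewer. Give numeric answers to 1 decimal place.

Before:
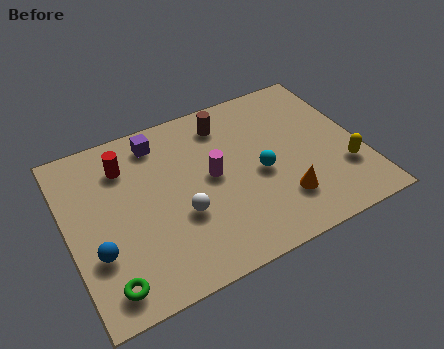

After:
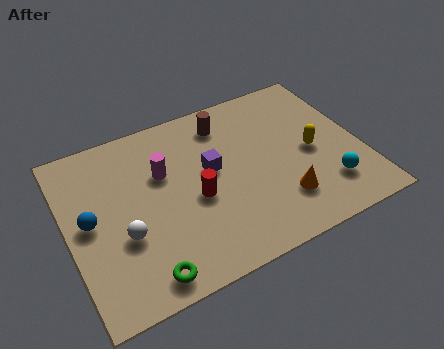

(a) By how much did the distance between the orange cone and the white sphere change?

+2.1

Before: roughly 3.7 units apart; after: 5.8. That's 2.1 units further apart.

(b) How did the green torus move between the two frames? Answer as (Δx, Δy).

(1.3, -0.2)

From the two frames, the green torus sits at roughly (1.1, 1.1) before and (2.4, 0.9) after.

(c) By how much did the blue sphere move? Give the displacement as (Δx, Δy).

(-0.1, 1.4)

The blue sphere started near (0.9, 2.5) and ended near (0.8, 3.9).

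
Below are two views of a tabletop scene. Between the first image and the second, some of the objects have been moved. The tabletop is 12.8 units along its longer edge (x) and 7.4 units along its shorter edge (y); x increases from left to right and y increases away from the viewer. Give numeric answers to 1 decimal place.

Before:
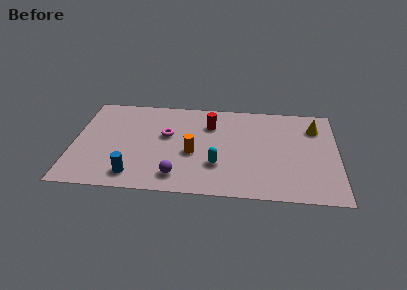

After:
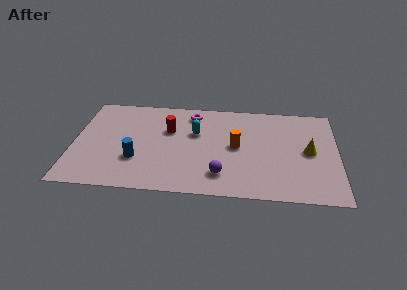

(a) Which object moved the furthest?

the cyan capsule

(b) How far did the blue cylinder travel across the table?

1.2

From (3.0, 1.2) to (3.1, 2.4), the blue cylinder covered √(0.1² + 1.2²) ≈ 1.2 units.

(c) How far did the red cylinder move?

2.1

From (6.6, 5.4) to (4.6, 4.8), the red cylinder covered √(2.0² + 0.6²) ≈ 2.1 units.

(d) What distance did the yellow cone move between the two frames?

1.9

The yellow cone was near (11.7, 5.6) before and (11.4, 3.7) after, so it travelled √(0.3² + 1.9²) ≈ 1.9 units.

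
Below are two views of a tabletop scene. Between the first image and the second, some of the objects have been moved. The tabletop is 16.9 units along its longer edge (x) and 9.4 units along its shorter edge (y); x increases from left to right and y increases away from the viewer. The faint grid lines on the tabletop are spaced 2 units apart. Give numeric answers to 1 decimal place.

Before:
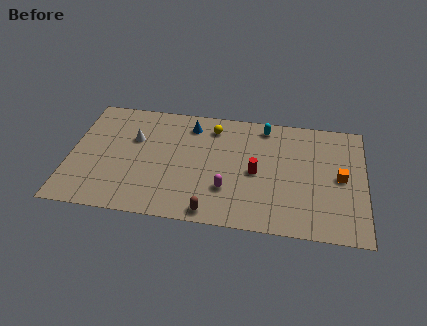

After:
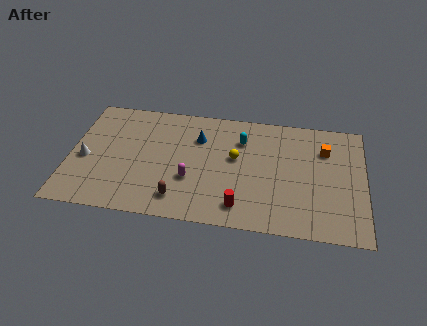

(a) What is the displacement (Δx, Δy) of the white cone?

(-2.7, -2.0)

From the two frames, the white cone sits at roughly (3.6, 6.1) before and (0.9, 4.1) after.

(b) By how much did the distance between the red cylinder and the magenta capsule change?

+1.1

The distance was about 2.3 in the first image and 3.4 in the second, so they moved 1.1 units further apart.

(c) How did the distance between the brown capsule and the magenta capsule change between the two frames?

-0.4

The distance was about 2.1 in the first image and 1.7 in the second, so they moved 0.4 units closer together.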